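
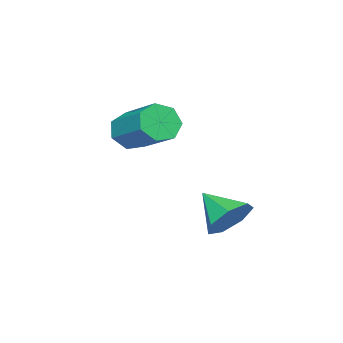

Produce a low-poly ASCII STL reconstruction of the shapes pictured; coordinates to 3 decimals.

solid 
facet normal 0.130 0.836 -0.534
outer loop
vertex -1.697 -0.118 -3.934
vertex -2.47 -0.026 -3.978
vertex -1.979 0.244 -3.436
endloop
endfacet
facet normal 0.717 -0.304 0.627
outer loop
vertex -1.697 -0.118 -3.934
vertex -1.979 0.244 -3.436
vertex -2.63 -1.054 -3.322
endloop
endfacet
facet normal 0.129 0.836 -0.533
outer loop
vertex -1.979 0.244 -3.436
vertex -2.47 -0.026 -3.978
vertex -2.631 0.402 -3.346
endloop
endfacet
facet normal 0.141 0.016 0.990
outer loop
vertex -1.979 0.244 -3.436
vertex -2.631 0.402 -3.346
vertex -2.63 -1.054 -3.322
endloop
endfacet
facet normal 0.130 0.836 -0.533
outer loop
vertex -2.631 0.402 -3.346
vertex -2.47 -0.026 -3.978
vertex -3.162 0.238 -3.733
endloop
endfacet
facet normal -0.592 0.013 0.806
outer loop
vertex -2.631 0.402 -3.346
vertex -3.162 0.238 -3.733
vertex -2.63 -1.054 -3.322
endloop
endfacet
facet normal 0.130 0.836 -0.534
outer loop
vertex -3.162 0.238 -3.733
vertex -2.47 -0.026 -3.978
vertex -3.172 -0.125 -4.304
endloop
endfacet
facet normal -0.925 -0.313 0.215
outer loop
vertex -3.162 0.238 -3.733
vertex -3.172 -0.125 -4.304
vertex -2.63 -1.054 -3.322
endloop
endfacet
facet normal 0.130 0.836 -0.533
outer loop
vertex -3.172 -0.125 -4.304
vertex -2.47 -0.026 -3.978
vertex -2.654 -0.413 -4.63
endloop
endfacet
facet normal -0.611 -0.715 -0.339
outer loop
vertex -3.172 -0.125 -4.304
vertex -2.654 -0.413 -4.63
vertex -2.63 -1.054 -3.322
endloop
endfacet
facet normal 0.130 0.836 -0.533
outer loop
vertex -2.654 -0.413 -4.63
vertex -2.47 -0.026 -3.978
vertex -1.997 -0.41 -4.465
endloop
endfacet
facet normal 0.114 -0.891 -0.439
outer loop
vertex -2.654 -0.413 -4.63
vertex -1.997 -0.41 -4.465
vertex -2.63 -1.054 -3.322
endloop
endfacet
facet normal 0.130 0.836 -0.533
outer loop
vertex -1.997 -0.41 -4.465
vertex -2.47 -0.026 -3.978
vertex -1.697 -0.118 -3.934
endloop
endfacet
facet normal 0.705 -0.709 -0.009
outer loop
vertex -1.997 -0.41 -4.465
vertex -1.697 -0.118 -3.934
vertex -2.63 -1.054 -3.322
endloop
endfacet
facet normal -0.307 -0.827 -0.471
outer loop
vertex -2.171 -3.236 -2.051
vertex -2.566 -3.386 -1.531
vertex -2.711 -3.022 -2.075
endloop
endfacet
facet normal 0.208 0.425 -0.881
outer loop
vertex -2.171 -3.236 -2.051
vertex -2.711 -3.022 -2.075
vertex -1.66 -1.864 -1.269
endloop
endfacet
facet normal 0.207 0.426 -0.881
outer loop
vertex -1.66 -1.864 -1.269
vertex -2.711 -3.022 -2.075
vertex -2.199 -1.65 -1.292
endloop
endfacet
facet normal 0.308 0.826 0.472
outer loop
vertex -1.66 -1.864 -1.269
vertex -2.199 -1.65 -1.292
vertex -2.054 -2.014 -0.749
endloop
endfacet
facet normal -0.308 -0.827 -0.471
outer loop
vertex -2.711 -3.022 -2.075
vertex -2.566 -3.386 -1.531
vertex -3.141 -3.082 -1.689
endloop
endfacet
facet normal -0.598 0.554 -0.580
outer loop
vertex -2.711 -3.022 -2.075
vertex -3.141 -3.082 -1.689
vertex -2.199 -1.65 -1.292
endloop
endfacet
facet normal -0.597 0.554 -0.581
outer loop
vertex -2.199 -1.65 -1.292
vertex -3.141 -3.082 -1.689
vertex -2.63 -1.71 -0.906
endloop
endfacet
facet normal 0.308 0.826 0.472
outer loop
vertex -2.199 -1.65 -1.292
vertex -2.63 -1.71 -0.906
vertex -2.054 -2.014 -0.749
endloop
endfacet
facet normal -0.308 -0.827 -0.470
outer loop
vertex -3.141 -3.082 -1.689
vertex -2.566 -3.386 -1.531
vertex -3.138 -3.37 -1.184
endloop
endfacet
facet normal -0.951 0.265 0.157
outer loop
vertex -3.141 -3.082 -1.689
vertex -3.138 -3.37 -1.184
vertex -2.63 -1.71 -0.906
endloop
endfacet
facet normal -0.951 0.265 0.157
outer loop
vertex -2.63 -1.71 -0.906
vertex -3.138 -3.37 -1.184
vertex -2.627 -1.998 -0.402
endloop
endfacet
facet normal 0.308 0.827 0.471
outer loop
vertex -2.63 -1.71 -0.906
vertex -2.627 -1.998 -0.402
vertex -2.054 -2.014 -0.749
endloop
endfacet
facet normal -0.309 -0.826 -0.471
outer loop
vertex -3.138 -3.37 -1.184
vertex -2.566 -3.386 -1.531
vertex -2.704 -3.671 -0.941
endloop
endfacet
facet normal -0.589 -0.223 0.776
outer loop
vertex -3.138 -3.37 -1.184
vertex -2.704 -3.671 -0.941
vertex -2.627 -1.998 -0.402
endloop
endfacet
facet normal -0.589 -0.223 0.776
outer loop
vertex -2.627 -1.998 -0.402
vertex -2.704 -3.671 -0.941
vertex -2.193 -2.299 -0.159
endloop
endfacet
facet normal 0.309 0.826 0.472
outer loop
vertex -2.627 -1.998 -0.402
vertex -2.193 -2.299 -0.159
vertex -2.054 -2.014 -0.749
endloop
endfacet
facet normal -0.308 -0.826 -0.471
outer loop
vertex -2.704 -3.671 -0.941
vertex -2.566 -3.386 -1.531
vertex -2.166 -3.757 -1.142
endloop
endfacet
facet normal 0.216 -0.543 0.811
outer loop
vertex -2.704 -3.671 -0.941
vertex -2.166 -3.757 -1.142
vertex -2.193 -2.299 -0.159
endloop
endfacet
facet normal 0.216 -0.543 0.811
outer loop
vertex -2.193 -2.299 -0.159
vertex -2.166 -3.757 -1.142
vertex -1.654 -2.385 -0.36
endloop
endfacet
facet normal 0.308 0.826 0.472
outer loop
vertex -2.193 -2.299 -0.159
vertex -1.654 -2.385 -0.36
vertex -2.054 -2.014 -0.749
endloop
endfacet
facet normal -0.307 -0.826 -0.472
outer loop
vertex -2.166 -3.757 -1.142
vertex -2.566 -3.386 -1.531
vertex -1.928 -3.563 -1.636
endloop
endfacet
facet normal 0.859 -0.455 0.235
outer loop
vertex -2.166 -3.757 -1.142
vertex -1.928 -3.563 -1.636
vertex -1.654 -2.385 -0.36
endloop
endfacet
facet normal 0.859 -0.454 0.235
outer loop
vertex -1.654 -2.385 -0.36
vertex -1.928 -3.563 -1.636
vertex -1.417 -2.192 -0.854
endloop
endfacet
facet normal 0.309 0.826 0.471
outer loop
vertex -1.654 -2.385 -0.36
vertex -1.417 -2.192 -0.854
vertex -2.054 -2.014 -0.749
endloop
endfacet
facet normal -0.307 -0.827 -0.472
outer loop
vertex -1.928 -3.563 -1.636
vertex -2.566 -3.386 -1.531
vertex -2.171 -3.236 -2.051
endloop
endfacet
facet normal 0.855 -0.023 -0.519
outer loop
vertex -1.928 -3.563 -1.636
vertex -2.171 -3.236 -2.051
vertex -1.417 -2.192 -0.854
endloop
endfacet
facet normal 0.855 -0.023 -0.519
outer loop
vertex -1.417 -2.192 -0.854
vertex -2.171 -3.236 -2.051
vertex -1.66 -1.864 -1.269
endloop
endfacet
facet normal 0.309 0.826 0.472
outer loop
vertex -1.417 -2.192 -0.854
vertex -1.66 -1.864 -1.269
vertex -2.054 -2.014 -0.749
endloop
endfacet

endsolid


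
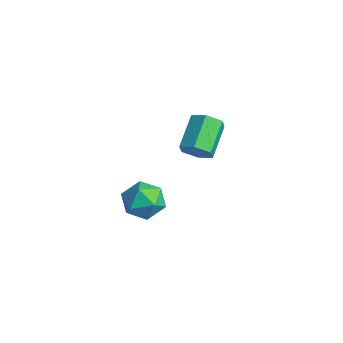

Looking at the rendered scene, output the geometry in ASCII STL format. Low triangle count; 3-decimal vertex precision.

solid 
facet normal -0.891 0.445 0.092
outer loop
vertex 3.455 -2.348 2.87
vertex 2.959 -3.296 2.647
vertex 3.197 -3.033 3.681
endloop
endfacet
facet normal -0.406 0.758 0.511
outer loop
vertex 3.455 -2.348 2.87
vertex 3.197 -3.033 3.681
vertex 4.162 -2.52 3.686
endloop
endfacet
facet normal 0.128 0.987 0.097
outer loop
vertex 3.455 -2.348 2.87
vertex 4.162 -2.52 3.686
vertex 4.521 -2.465 2.655
endloop
endfacet
facet normal -0.027 0.816 -0.578
outer loop
vertex 3.455 -2.348 2.87
vertex 4.521 -2.465 2.655
vertex 3.777 -2.945 2.012
endloop
endfacet
facet normal -0.657 0.480 -0.581
outer loop
vertex 3.455 -2.348 2.87
vertex 3.777 -2.945 2.012
vertex 2.959 -3.296 2.647
endloop
endfacet
facet normal -0.145 0.263 0.954
outer loop
vertex 4.162 -2.52 3.686
vertex 3.197 -3.033 3.681
vertex 4.103 -3.575 3.968
endloop
endfacet
facet normal -0.930 -0.244 0.276
outer loop
vertex 3.197 -3.033 3.681
vertex 2.959 -3.296 2.647
vertex 3.359 -4.055 3.325
endloop
endfacet
facet normal -0.551 -0.187 -0.813
outer loop
vertex 2.959 -3.296 2.647
vertex 3.777 -2.945 2.012
vertex 3.718 -4.0 2.294
endloop
endfacet
facet normal 0.469 0.356 -0.808
outer loop
vertex 3.777 -2.945 2.012
vertex 4.521 -2.465 2.655
vertex 4.683 -3.487 2.299
endloop
endfacet
facet normal 0.720 0.633 0.284
outer loop
vertex 4.521 -2.465 2.655
vertex 4.162 -2.52 3.686
vertex 4.921 -3.224 3.333
endloop
endfacet
facet normal 0.027 -0.816 0.578
outer loop
vertex 4.425 -4.172 3.11
vertex 4.103 -3.575 3.968
vertex 3.359 -4.055 3.325
endloop
endfacet
facet normal -0.128 -0.987 -0.097
outer loop
vertex 4.425 -4.172 3.11
vertex 3.359 -4.055 3.325
vertex 3.718 -4.0 2.294
endloop
endfacet
facet normal 0.406 -0.758 -0.511
outer loop
vertex 4.425 -4.172 3.11
vertex 3.718 -4.0 2.294
vertex 4.683 -3.487 2.299
endloop
endfacet
facet normal 0.891 -0.445 -0.092
outer loop
vertex 4.425 -4.172 3.11
vertex 4.683 -3.487 2.299
vertex 4.921 -3.224 3.333
endloop
endfacet
facet normal 0.657 -0.480 0.581
outer loop
vertex 4.425 -4.172 3.11
vertex 4.921 -3.224 3.333
vertex 4.103 -3.575 3.968
endloop
endfacet
facet normal -0.469 -0.356 0.808
outer loop
vertex 3.359 -4.055 3.325
vertex 4.103 -3.575 3.968
vertex 3.197 -3.033 3.681
endloop
endfacet
facet normal -0.720 -0.633 -0.284
outer loop
vertex 3.718 -4.0 2.294
vertex 3.359 -4.055 3.325
vertex 2.959 -3.296 2.647
endloop
endfacet
facet normal 0.145 -0.263 -0.954
outer loop
vertex 4.683 -3.487 2.299
vertex 3.718 -4.0 2.294
vertex 3.777 -2.945 2.012
endloop
endfacet
facet normal 0.930 0.244 -0.276
outer loop
vertex 4.921 -3.224 3.333
vertex 4.683 -3.487 2.299
vertex 4.521 -2.465 2.655
endloop
endfacet
facet normal 0.551 0.187 0.813
outer loop
vertex 4.103 -3.575 3.968
vertex 4.921 -3.224 3.333
vertex 4.162 -2.52 3.686
endloop
endfacet
facet normal 0.548 -0.630 -0.550
outer loop
vertex 0.949 1.85 2.312
vertex 0.213 1.486 1.995
vertex 0.58 2.169 1.579
endloop
endfacet
facet normal 0.724 0.687 -0.065
outer loop
vertex 0.949 1.85 2.312
vertex 0.58 2.169 1.579
vertex -0.136 3.097 3.401
endloop
endfacet
facet normal 0.724 0.686 -0.065
outer loop
vertex -0.136 3.097 3.401
vertex 0.58 2.169 1.579
vertex -0.505 3.417 2.669
endloop
endfacet
facet normal -0.547 0.630 0.551
outer loop
vertex -0.136 3.097 3.401
vertex -0.505 3.417 2.669
vertex -0.873 2.734 3.085
endloop
endfacet
facet normal 0.548 -0.630 -0.551
outer loop
vertex 0.58 2.169 1.579
vertex 0.213 1.486 1.995
vertex -0.156 1.805 1.263
endloop
endfacet
facet normal -0.001 0.657 -0.754
outer loop
vertex 0.58 2.169 1.579
vertex -0.156 1.805 1.263
vertex -0.505 3.417 2.669
endloop
endfacet
facet normal -0.000 0.657 -0.754
outer loop
vertex -0.505 3.417 2.669
vertex -0.156 1.805 1.263
vertex -1.241 3.053 2.352
endloop
endfacet
facet normal -0.548 0.630 0.550
outer loop
vertex -0.505 3.417 2.669
vertex -1.241 3.053 2.352
vertex -0.873 2.734 3.085
endloop
endfacet
facet normal 0.547 -0.631 -0.551
outer loop
vertex -0.156 1.805 1.263
vertex 0.213 1.486 1.995
vertex -0.524 1.123 1.679
endloop
endfacet
facet normal -0.725 -0.029 -0.689
outer loop
vertex -0.156 1.805 1.263
vertex -0.524 1.123 1.679
vertex -1.241 3.053 2.352
endloop
endfacet
facet normal -0.725 -0.029 -0.689
outer loop
vertex -1.241 3.053 2.352
vertex -0.524 1.123 1.679
vertex -1.609 2.37 2.768
endloop
endfacet
facet normal -0.548 0.630 0.550
outer loop
vertex -1.241 3.053 2.352
vertex -1.609 2.37 2.768
vertex -0.873 2.734 3.085
endloop
endfacet
facet normal 0.547 -0.630 -0.551
outer loop
vertex -0.524 1.123 1.679
vertex 0.213 1.486 1.995
vertex -0.155 0.803 2.411
endloop
endfacet
facet normal -0.724 -0.687 0.065
outer loop
vertex -0.524 1.123 1.679
vertex -0.155 0.803 2.411
vertex -1.609 2.37 2.768
endloop
endfacet
facet normal -0.724 -0.687 0.066
outer loop
vertex -1.609 2.37 2.768
vertex -0.155 0.803 2.411
vertex -1.24 2.051 3.501
endloop
endfacet
facet normal -0.548 0.630 0.550
outer loop
vertex -1.609 2.37 2.768
vertex -1.24 2.051 3.501
vertex -0.873 2.734 3.085
endloop
endfacet
facet normal 0.548 -0.630 -0.550
outer loop
vertex -0.155 0.803 2.411
vertex 0.213 1.486 1.995
vertex 0.581 1.167 2.728
endloop
endfacet
facet normal 0.001 -0.657 0.753
outer loop
vertex -0.155 0.803 2.411
vertex 0.581 1.167 2.728
vertex -1.24 2.051 3.501
endloop
endfacet
facet normal 0.001 -0.657 0.754
outer loop
vertex -1.24 2.051 3.501
vertex 0.581 1.167 2.728
vertex -0.504 2.415 3.817
endloop
endfacet
facet normal -0.548 0.630 0.551
outer loop
vertex -1.24 2.051 3.501
vertex -0.504 2.415 3.817
vertex -0.873 2.734 3.085
endloop
endfacet
facet normal 0.548 -0.630 -0.550
outer loop
vertex 0.581 1.167 2.728
vertex 0.213 1.486 1.995
vertex 0.949 1.85 2.312
endloop
endfacet
facet normal 0.725 0.029 0.689
outer loop
vertex 0.581 1.167 2.728
vertex 0.949 1.85 2.312
vertex -0.504 2.415 3.817
endloop
endfacet
facet normal 0.725 0.029 0.689
outer loop
vertex -0.504 2.415 3.817
vertex 0.949 1.85 2.312
vertex -0.136 3.097 3.401
endloop
endfacet
facet normal -0.547 0.631 0.551
outer loop
vertex -0.504 2.415 3.817
vertex -0.136 3.097 3.401
vertex -0.873 2.734 3.085
endloop
endfacet

endsolid


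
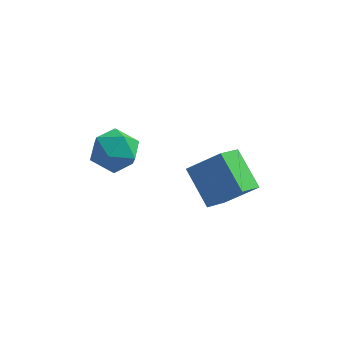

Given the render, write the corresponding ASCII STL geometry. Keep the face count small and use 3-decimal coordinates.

solid 
facet normal -0.723 0.476 0.500
outer loop
vertex -4.181 2.696 -1.145
vertex -3.991 2.25 -0.445
vertex -3.604 2.994 -0.594
endloop
endfacet
facet normal -0.451 0.892 -0.010
outer loop
vertex -4.181 2.696 -1.145
vertex -3.604 2.994 -0.594
vertex -3.464 3.055 -1.431
endloop
endfacet
facet normal -0.533 0.559 -0.635
outer loop
vertex -4.181 2.696 -1.145
vertex -3.464 3.055 -1.431
vertex -3.764 2.348 -1.801
endloop
endfacet
facet normal -0.857 -0.065 -0.511
outer loop
vertex -4.181 2.696 -1.145
vertex -3.764 2.348 -1.801
vertex -4.09 1.851 -1.191
endloop
endfacet
facet normal -0.975 -0.115 0.191
outer loop
vertex -4.181 2.696 -1.145
vertex -4.09 1.851 -1.191
vertex -3.991 2.25 -0.445
endloop
endfacet
facet normal 0.251 0.962 0.112
outer loop
vertex -3.464 3.055 -1.431
vertex -3.604 2.994 -0.594
vertex -2.83 2.829 -0.909
endloop
endfacet
facet normal -0.192 0.288 0.938
outer loop
vertex -3.604 2.994 -0.594
vertex -3.991 2.25 -0.445
vertex -3.156 2.332 -0.299
endloop
endfacet
facet normal -0.599 -0.670 0.438
outer loop
vertex -3.991 2.25 -0.445
vertex -4.09 1.851 -1.191
vertex -3.456 1.625 -0.669
endloop
endfacet
facet normal -0.409 -0.588 -0.698
outer loop
vertex -4.09 1.851 -1.191
vertex -3.764 2.348 -1.801
vertex -3.316 1.686 -1.506
endloop
endfacet
facet normal 0.116 0.422 -0.899
outer loop
vertex -3.764 2.348 -1.801
vertex -3.464 3.055 -1.431
vertex -2.929 2.43 -1.655
endloop
endfacet
facet normal 0.857 0.065 0.511
outer loop
vertex -2.739 1.984 -0.955
vertex -2.83 2.829 -0.909
vertex -3.156 2.332 -0.299
endloop
endfacet
facet normal 0.533 -0.559 0.635
outer loop
vertex -2.739 1.984 -0.955
vertex -3.156 2.332 -0.299
vertex -3.456 1.625 -0.669
endloop
endfacet
facet normal 0.451 -0.892 0.010
outer loop
vertex -2.739 1.984 -0.955
vertex -3.456 1.625 -0.669
vertex -3.316 1.686 -1.506
endloop
endfacet
facet normal 0.723 -0.476 -0.500
outer loop
vertex -2.739 1.984 -0.955
vertex -3.316 1.686 -1.506
vertex -2.929 2.43 -1.655
endloop
endfacet
facet normal 0.975 0.115 -0.191
outer loop
vertex -2.739 1.984 -0.955
vertex -2.929 2.43 -1.655
vertex -2.83 2.829 -0.909
endloop
endfacet
facet normal 0.409 0.588 0.698
outer loop
vertex -3.156 2.332 -0.299
vertex -2.83 2.829 -0.909
vertex -3.604 2.994 -0.594
endloop
endfacet
facet normal -0.116 -0.422 0.899
outer loop
vertex -3.456 1.625 -0.669
vertex -3.156 2.332 -0.299
vertex -3.991 2.25 -0.445
endloop
endfacet
facet normal -0.251 -0.962 -0.112
outer loop
vertex -3.316 1.686 -1.506
vertex -3.456 1.625 -0.669
vertex -4.09 1.851 -1.191
endloop
endfacet
facet normal 0.192 -0.288 -0.938
outer loop
vertex -2.929 2.43 -1.655
vertex -3.316 1.686 -1.506
vertex -3.764 2.348 -1.801
endloop
endfacet
facet normal 0.599 0.670 -0.438
outer loop
vertex -2.83 2.829 -0.909
vertex -2.929 2.43 -1.655
vertex -3.464 3.055 -1.431
endloop
endfacet
facet normal -0.763 -0.103 -0.638
outer loop
vertex -0.504 1.847 -2.728
vertex -1.352 2.724 -1.856
vertex -0.15 2.757 -3.299
endloop
endfacet
facet normal 0.566 -0.585 -0.581
outer loop
vertex 0.872 2.896 -2.444
vertex -0.504 1.847 -2.728
vertex -0.15 2.757 -3.299
endloop
endfacet
facet normal -0.763 -0.104 -0.638
outer loop
vertex -0.15 2.757 -3.299
vertex -1.352 2.724 -1.856
vertex -0.999 3.634 -2.427
endloop
endfacet
facet normal 0.313 0.805 -0.505
outer loop
vertex -0.999 3.634 -2.427
vertex 0.872 2.896 -2.444
vertex -0.15 2.757 -3.299
endloop
endfacet
facet normal -0.313 -0.805 0.505
outer loop
vertex -0.504 1.847 -2.728
vertex -0.33 2.863 -1.001
vertex -1.352 2.724 -1.856
endloop
endfacet
facet normal 0.566 -0.584 -0.582
outer loop
vertex 0.519 1.986 -1.873
vertex -0.504 1.847 -2.728
vertex 0.872 2.896 -2.444
endloop
endfacet
facet normal -0.313 -0.805 0.505
outer loop
vertex 0.519 1.986 -1.873
vertex -0.33 2.863 -1.001
vertex -0.504 1.847 -2.728
endloop
endfacet
facet normal -0.566 0.584 0.581
outer loop
vertex -1.352 2.724 -1.856
vertex -0.33 2.863 -1.001
vertex -0.999 3.634 -2.427
endloop
endfacet
facet normal 0.313 0.804 -0.505
outer loop
vertex 0.024 3.773 -1.572
vertex 0.872 2.896 -2.444
vertex -0.999 3.634 -2.427
endloop
endfacet
facet normal -0.565 0.585 0.582
outer loop
vertex -0.999 3.634 -2.427
vertex -0.33 2.863 -1.001
vertex 0.024 3.773 -1.572
endloop
endfacet
facet normal 0.763 0.104 0.638
outer loop
vertex 0.024 3.773 -1.572
vertex 0.519 1.986 -1.873
vertex 0.872 2.896 -2.444
endloop
endfacet
facet normal 0.763 0.104 0.638
outer loop
vertex -0.33 2.863 -1.001
vertex 0.519 1.986 -1.873
vertex 0.024 3.773 -1.572
endloop
endfacet

endsolid


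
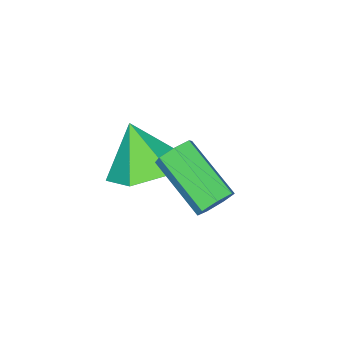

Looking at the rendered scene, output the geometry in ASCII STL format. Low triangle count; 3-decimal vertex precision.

solid 
facet normal 0.171 0.482 -0.860
outer loop
vertex 2.129 -3.345 1.025
vertex 1.397 -2.7 1.241
vertex 2.334 -2.509 1.534
endloop
endfacet
facet normal 0.724 -0.480 0.496
outer loop
vertex 2.129 -3.345 1.025
vertex 2.334 -2.509 1.534
vertex 1.163 -3.36 2.419
endloop
endfacet
facet normal 0.171 0.482 -0.860
outer loop
vertex 2.334 -2.509 1.534
vertex 1.397 -2.7 1.241
vertex 1.601 -1.864 1.75
endloop
endfacet
facet normal 0.466 0.244 0.851
outer loop
vertex 2.334 -2.509 1.534
vertex 1.601 -1.864 1.75
vertex 1.163 -3.36 2.419
endloop
endfacet
facet normal 0.171 0.482 -0.860
outer loop
vertex 1.601 -1.864 1.75
vertex 1.397 -2.7 1.241
vertex 0.664 -2.055 1.457
endloop
endfacet
facet normal -0.349 0.466 0.813
outer loop
vertex 1.601 -1.864 1.75
vertex 0.664 -2.055 1.457
vertex 1.163 -3.36 2.419
endloop
endfacet
facet normal 0.171 0.482 -0.860
outer loop
vertex 0.664 -2.055 1.457
vertex 1.397 -2.7 1.241
vertex 0.46 -2.891 0.948
endloop
endfacet
facet normal -0.906 -0.036 0.422
outer loop
vertex 0.664 -2.055 1.457
vertex 0.46 -2.891 0.948
vertex 1.163 -3.36 2.419
endloop
endfacet
facet normal 0.171 0.482 -0.860
outer loop
vertex 0.46 -2.891 0.948
vertex 1.397 -2.7 1.241
vertex 1.193 -3.536 0.732
endloop
endfacet
facet normal -0.648 -0.759 0.068
outer loop
vertex 0.46 -2.891 0.948
vertex 1.193 -3.536 0.732
vertex 1.163 -3.36 2.419
endloop
endfacet
facet normal 0.171 0.482 -0.860
outer loop
vertex 1.193 -3.536 0.732
vertex 1.397 -2.7 1.241
vertex 2.129 -3.345 1.025
endloop
endfacet
facet normal 0.167 -0.980 0.105
outer loop
vertex 1.193 -3.536 0.732
vertex 2.129 -3.345 1.025
vertex 1.163 -3.36 2.419
endloop
endfacet
facet normal 0.234 0.854 -0.464
outer loop
vertex 2.724 0.111 3.063
vertex 2.509 -0.058 2.644
vertex 2.302 0.202 3.018
endloop
endfacet
facet normal 0.009 0.475 0.880
outer loop
vertex 2.724 0.111 3.063
vertex 2.302 0.202 3.018
vertex 2.347 -1.274 3.814
endloop
endfacet
facet normal 0.011 0.475 0.880
outer loop
vertex 2.347 -1.274 3.814
vertex 2.302 0.202 3.018
vertex 1.925 -1.183 3.77
endloop
endfacet
facet normal -0.233 -0.855 0.464
outer loop
vertex 2.347 -1.274 3.814
vertex 1.925 -1.183 3.77
vertex 2.131 -1.442 3.396
endloop
endfacet
facet normal 0.233 0.854 -0.465
outer loop
vertex 2.302 0.202 3.018
vertex 2.509 -0.058 2.644
vertex 2.036 0.097 2.692
endloop
endfacet
facet normal -0.755 0.460 0.468
outer loop
vertex 2.302 0.202 3.018
vertex 2.036 0.097 2.692
vertex 1.925 -1.183 3.77
endloop
endfacet
facet normal -0.753 0.461 0.470
outer loop
vertex 1.925 -1.183 3.77
vertex 2.036 0.097 2.692
vertex 1.658 -1.287 3.444
endloop
endfacet
facet normal -0.233 -0.855 0.464
outer loop
vertex 1.925 -1.183 3.77
vertex 1.658 -1.287 3.444
vertex 2.131 -1.442 3.396
endloop
endfacet
facet normal 0.233 0.854 -0.464
outer loop
vertex 2.036 0.097 2.692
vertex 2.509 -0.058 2.644
vertex 2.125 -0.124 2.33
endloop
endfacet
facet normal -0.950 0.100 -0.294
outer loop
vertex 2.036 0.097 2.692
vertex 2.125 -0.124 2.33
vertex 1.658 -1.287 3.444
endloop
endfacet
facet normal -0.950 0.098 -0.296
outer loop
vertex 1.658 -1.287 3.444
vertex 2.125 -0.124 2.33
vertex 1.748 -1.508 3.082
endloop
endfacet
facet normal -0.233 -0.855 0.464
outer loop
vertex 1.658 -1.287 3.444
vertex 1.748 -1.508 3.082
vertex 2.131 -1.442 3.396
endloop
endfacet
facet normal 0.232 0.855 -0.463
outer loop
vertex 2.125 -0.124 2.33
vertex 2.509 -0.058 2.644
vertex 2.504 -0.295 2.204
endloop
endfacet
facet normal -0.431 -0.338 -0.837
outer loop
vertex 2.125 -0.124 2.33
vertex 2.504 -0.295 2.204
vertex 1.748 -1.508 3.082
endloop
endfacet
facet normal -0.432 -0.336 -0.837
outer loop
vertex 1.748 -1.508 3.082
vertex 2.504 -0.295 2.204
vertex 2.126 -1.68 2.956
endloop
endfacet
facet normal -0.234 -0.854 0.465
outer loop
vertex 1.748 -1.508 3.082
vertex 2.126 -1.68 2.956
vertex 2.131 -1.442 3.396
endloop
endfacet
facet normal 0.234 0.855 -0.463
outer loop
vertex 2.504 -0.295 2.204
vertex 2.509 -0.058 2.644
vertex 2.886 -0.288 2.41
endloop
endfacet
facet normal 0.413 -0.519 -0.748
outer loop
vertex 2.504 -0.295 2.204
vertex 2.886 -0.288 2.41
vertex 2.126 -1.68 2.956
endloop
endfacet
facet normal 0.414 -0.519 -0.748
outer loop
vertex 2.126 -1.68 2.956
vertex 2.886 -0.288 2.41
vertex 2.508 -1.672 3.162
endloop
endfacet
facet normal -0.233 -0.854 0.465
outer loop
vertex 2.126 -1.68 2.956
vertex 2.508 -1.672 3.162
vertex 2.131 -1.442 3.396
endloop
endfacet
facet normal 0.233 0.854 -0.465
outer loop
vertex 2.886 -0.288 2.41
vertex 2.509 -0.058 2.644
vertex 2.984 -0.107 2.792
endloop
endfacet
facet normal 0.946 -0.310 -0.096
outer loop
vertex 2.886 -0.288 2.41
vertex 2.984 -0.107 2.792
vertex 2.508 -1.672 3.162
endloop
endfacet
facet normal 0.946 -0.310 -0.096
outer loop
vertex 2.508 -1.672 3.162
vertex 2.984 -0.107 2.792
vertex 2.606 -1.492 3.544
endloop
endfacet
facet normal -0.234 -0.855 0.463
outer loop
vertex 2.508 -1.672 3.162
vertex 2.606 -1.492 3.544
vertex 2.131 -1.442 3.396
endloop
endfacet
facet normal 0.233 0.855 -0.464
outer loop
vertex 2.984 -0.107 2.792
vertex 2.509 -0.058 2.644
vertex 2.724 0.111 3.063
endloop
endfacet
facet normal 0.766 0.132 0.629
outer loop
vertex 2.984 -0.107 2.792
vertex 2.724 0.111 3.063
vertex 2.606 -1.492 3.544
endloop
endfacet
facet normal 0.766 0.132 0.629
outer loop
vertex 2.606 -1.492 3.544
vertex 2.724 0.111 3.063
vertex 2.347 -1.274 3.814
endloop
endfacet
facet normal -0.235 -0.854 0.464
outer loop
vertex 2.606 -1.492 3.544
vertex 2.347 -1.274 3.814
vertex 2.131 -1.442 3.396
endloop
endfacet

endsolid


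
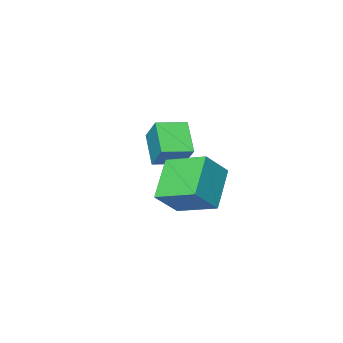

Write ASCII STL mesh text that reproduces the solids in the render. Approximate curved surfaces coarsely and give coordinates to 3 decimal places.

solid 
facet normal -0.740 -0.046 -0.671
outer loop
vertex 3.043 1.609 -1.754
vertex 2.461 3.272 -1.225
vertex 4.229 2.459 -3.121
endloop
endfacet
facet normal 0.317 -0.904 -0.287
outer loop
vertex 5.339 2.528 -2.115
vertex 3.043 1.609 -1.754
vertex 4.229 2.459 -3.121
endloop
endfacet
facet normal -0.740 -0.046 -0.671
outer loop
vertex 4.229 2.459 -3.121
vertex 2.461 3.272 -1.225
vertex 3.646 4.122 -2.592
endloop
endfacet
facet normal 0.593 0.425 -0.684
outer loop
vertex 3.646 4.122 -2.592
vertex 5.339 2.528 -2.115
vertex 4.229 2.459 -3.121
endloop
endfacet
facet normal -0.593 -0.425 0.684
outer loop
vertex 3.043 1.609 -1.754
vertex 3.571 3.341 -0.219
vertex 2.461 3.272 -1.225
endloop
endfacet
facet normal 0.317 -0.904 -0.288
outer loop
vertex 4.154 1.678 -0.748
vertex 3.043 1.609 -1.754
vertex 5.339 2.528 -2.115
endloop
endfacet
facet normal -0.593 -0.425 0.684
outer loop
vertex 4.154 1.678 -0.748
vertex 3.571 3.341 -0.219
vertex 3.043 1.609 -1.754
endloop
endfacet
facet normal -0.317 0.904 0.287
outer loop
vertex 2.461 3.272 -1.225
vertex 3.571 3.341 -0.219
vertex 3.646 4.122 -2.592
endloop
endfacet
facet normal 0.593 0.425 -0.684
outer loop
vertex 4.757 4.191 -1.586
vertex 5.339 2.528 -2.115
vertex 3.646 4.122 -2.592
endloop
endfacet
facet normal -0.316 0.904 0.288
outer loop
vertex 3.646 4.122 -2.592
vertex 3.571 3.341 -0.219
vertex 4.757 4.191 -1.586
endloop
endfacet
facet normal 0.741 0.046 0.670
outer loop
vertex 4.757 4.191 -1.586
vertex 4.154 1.678 -0.748
vertex 5.339 2.528 -2.115
endloop
endfacet
facet normal 0.740 0.046 0.671
outer loop
vertex 3.571 3.341 -0.219
vertex 4.154 1.678 -0.748
vertex 4.757 4.191 -1.586
endloop
endfacet
facet normal -0.931 0.354 -0.088
outer loop
vertex 0.951 -1.699 -1.127
vertex 1.232 -0.705 -0.096
vertex 1.459 -0.649 -2.28
endloop
endfacet
facet normal -0.192 -0.682 -0.706
outer loop
vertex 2.688 -1.115 -2.164
vertex 0.951 -1.699 -1.127
vertex 1.459 -0.649 -2.28
endloop
endfacet
facet normal -0.931 0.354 -0.088
outer loop
vertex 1.459 -0.649 -2.28
vertex 1.232 -0.705 -0.096
vertex 1.74 0.346 -1.249
endloop
endfacet
facet normal 0.309 0.641 -0.703
outer loop
vertex 1.74 0.346 -1.249
vertex 2.688 -1.115 -2.164
vertex 1.459 -0.649 -2.28
endloop
endfacet
facet normal -0.309 -0.641 0.702
outer loop
vertex 0.951 -1.699 -1.127
vertex 2.461 -1.171 0.02
vertex 1.232 -0.705 -0.096
endloop
endfacet
facet normal -0.192 -0.682 -0.706
outer loop
vertex 2.18 -2.166 -1.011
vertex 0.951 -1.699 -1.127
vertex 2.688 -1.115 -2.164
endloop
endfacet
facet normal -0.310 -0.641 0.703
outer loop
vertex 2.18 -2.166 -1.011
vertex 2.461 -1.171 0.02
vertex 0.951 -1.699 -1.127
endloop
endfacet
facet normal 0.192 0.682 0.706
outer loop
vertex 1.232 -0.705 -0.096
vertex 2.461 -1.171 0.02
vertex 1.74 0.346 -1.249
endloop
endfacet
facet normal 0.310 0.641 -0.702
outer loop
vertex 2.969 -0.121 -1.133
vertex 2.688 -1.115 -2.164
vertex 1.74 0.346 -1.249
endloop
endfacet
facet normal 0.192 0.682 0.706
outer loop
vertex 1.74 0.346 -1.249
vertex 2.461 -1.171 0.02
vertex 2.969 -0.121 -1.133
endloop
endfacet
facet normal 0.931 -0.354 0.088
outer loop
vertex 2.969 -0.121 -1.133
vertex 2.18 -2.166 -1.011
vertex 2.688 -1.115 -2.164
endloop
endfacet
facet normal 0.931 -0.354 0.088
outer loop
vertex 2.461 -1.171 0.02
vertex 2.18 -2.166 -1.011
vertex 2.969 -0.121 -1.133
endloop
endfacet

endsolid


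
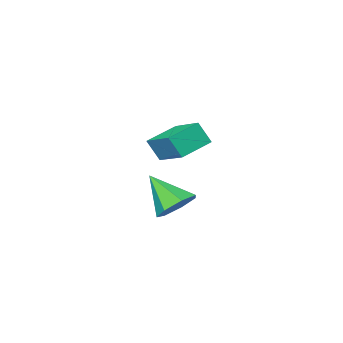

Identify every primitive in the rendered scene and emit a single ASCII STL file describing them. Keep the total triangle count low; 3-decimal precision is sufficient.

solid 
facet normal -0.950 -0.104 0.295
outer loop
vertex -3.037 -2.591 -1.245
vertex -2.995 -0.798 -0.478
vertex -3.411 -2.135 -2.29
endloop
endfacet
facet normal -0.022 -0.919 -0.393
outer loop
vertex -1.825 -1.962 -2.782
vertex -3.037 -2.591 -1.245
vertex -3.411 -2.135 -2.29
endloop
endfacet
facet normal -0.950 -0.104 0.295
outer loop
vertex -3.411 -2.135 -2.29
vertex -2.995 -0.798 -0.478
vertex -3.369 -0.343 -1.523
endloop
endfacet
facet normal -0.312 0.380 -0.871
outer loop
vertex -3.369 -0.343 -1.523
vertex -1.825 -1.962 -2.782
vertex -3.411 -2.135 -2.29
endloop
endfacet
facet normal 0.312 -0.380 0.871
outer loop
vertex -3.037 -2.591 -1.245
vertex -1.409 -0.625 -0.97
vertex -2.995 -0.798 -0.478
endloop
endfacet
facet normal -0.021 -0.919 -0.393
outer loop
vertex -1.451 -2.417 -1.737
vertex -3.037 -2.591 -1.245
vertex -1.825 -1.962 -2.782
endloop
endfacet
facet normal 0.312 -0.380 0.871
outer loop
vertex -1.451 -2.417 -1.737
vertex -1.409 -0.625 -0.97
vertex -3.037 -2.591 -1.245
endloop
endfacet
facet normal 0.022 0.919 0.393
outer loop
vertex -2.995 -0.798 -0.478
vertex -1.409 -0.625 -0.97
vertex -3.369 -0.343 -1.523
endloop
endfacet
facet normal -0.312 0.380 -0.871
outer loop
vertex -1.783 -0.169 -2.015
vertex -1.825 -1.962 -2.782
vertex -3.369 -0.343 -1.523
endloop
endfacet
facet normal 0.021 0.919 0.393
outer loop
vertex -3.369 -0.343 -1.523
vertex -1.409 -0.625 -0.97
vertex -1.783 -0.169 -2.015
endloop
endfacet
facet normal 0.950 0.104 -0.295
outer loop
vertex -1.783 -0.169 -2.015
vertex -1.451 -2.417 -1.737
vertex -1.825 -1.962 -2.782
endloop
endfacet
facet normal 0.950 0.104 -0.295
outer loop
vertex -1.409 -0.625 -0.97
vertex -1.451 -2.417 -1.737
vertex -1.783 -0.169 -2.015
endloop
endfacet
facet normal -0.232 0.691 -0.685
outer loop
vertex 1.703 3.356 -3.318
vertex 0.868 3.533 -2.857
vertex 1.732 3.953 -2.726
endloop
endfacet
facet normal 0.981 -0.159 0.113
outer loop
vertex 1.703 3.356 -3.318
vertex 1.732 3.953 -2.726
vertex 1.312 2.207 -1.543
endloop
endfacet
facet normal -0.232 0.691 -0.685
outer loop
vertex 1.732 3.953 -2.726
vertex 0.868 3.533 -2.857
vertex 1.111 4.234 -2.232
endloop
endfacet
facet normal 0.673 0.297 0.677
outer loop
vertex 1.732 3.953 -2.726
vertex 1.111 4.234 -2.232
vertex 1.312 2.207 -1.543
endloop
endfacet
facet normal -0.231 0.691 -0.685
outer loop
vertex 1.111 4.234 -2.232
vertex 0.868 3.533 -2.857
vertex 0.306 3.987 -2.21
endloop
endfacet
facet normal -0.071 0.315 0.947
outer loop
vertex 1.111 4.234 -2.232
vertex 0.306 3.987 -2.21
vertex 1.312 2.207 -1.543
endloop
endfacet
facet normal -0.230 0.691 -0.685
outer loop
vertex 0.306 3.987 -2.21
vertex 0.868 3.533 -2.857
vertex -0.075 3.399 -2.675
endloop
endfacet
facet normal -0.688 -0.120 0.716
outer loop
vertex 0.306 3.987 -2.21
vertex -0.075 3.399 -2.675
vertex 1.312 2.207 -1.543
endloop
endfacet
facet normal -0.230 0.691 -0.685
outer loop
vertex -0.075 3.399 -2.675
vertex 0.868 3.533 -2.857
vertex 0.253 2.911 -3.277
endloop
endfacet
facet normal -0.716 -0.680 0.161
outer loop
vertex -0.075 3.399 -2.675
vertex 0.253 2.911 -3.277
vertex 1.312 2.207 -1.543
endloop
endfacet
facet normal -0.232 0.691 -0.684
outer loop
vertex 0.253 2.911 -3.277
vertex 0.868 3.533 -2.857
vertex 1.045 2.893 -3.564
endloop
endfacet
facet normal -0.131 -0.944 -0.303
outer loop
vertex 0.253 2.911 -3.277
vertex 1.045 2.893 -3.564
vertex 1.312 2.207 -1.543
endloop
endfacet
facet normal -0.231 0.692 -0.684
outer loop
vertex 1.045 2.893 -3.564
vertex 0.868 3.533 -2.857
vertex 1.703 3.356 -3.318
endloop
endfacet
facet normal 0.622 -0.712 -0.324
outer loop
vertex 1.045 2.893 -3.564
vertex 1.703 3.356 -3.318
vertex 1.312 2.207 -1.543
endloop
endfacet

endsolid


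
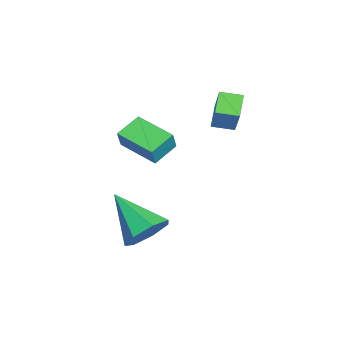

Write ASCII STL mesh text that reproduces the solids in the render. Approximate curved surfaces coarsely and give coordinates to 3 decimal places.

solid 
facet normal -0.607 -0.125 -0.785
outer loop
vertex -1.079 2.999 2.447
vertex -1.085 3.869 2.313
vertex -0.284 2.912 1.846
endloop
endfacet
facet normal 0.007 -0.988 0.152
outer loop
vertex 0.785 3.131 3.227
vertex -1.079 2.999 2.447
vertex -0.284 2.912 1.846
endloop
endfacet
facet normal -0.607 -0.125 -0.785
outer loop
vertex -0.284 2.912 1.846
vertex -1.085 3.869 2.313
vertex -0.29 3.782 1.712
endloop
endfacet
facet normal 0.794 -0.087 -0.601
outer loop
vertex -0.29 3.782 1.712
vertex 0.785 3.131 3.227
vertex -0.284 2.912 1.846
endloop
endfacet
facet normal -0.794 0.087 0.601
outer loop
vertex -1.079 2.999 2.447
vertex -0.016 4.088 3.694
vertex -1.085 3.869 2.313
endloop
endfacet
facet normal 0.007 -0.988 0.152
outer loop
vertex -0.01 3.218 3.828
vertex -1.079 2.999 2.447
vertex 0.785 3.131 3.227
endloop
endfacet
facet normal -0.794 0.087 0.601
outer loop
vertex -0.01 3.218 3.828
vertex -0.016 4.088 3.694
vertex -1.079 2.999 2.447
endloop
endfacet
facet normal -0.007 0.988 -0.152
outer loop
vertex -1.085 3.869 2.313
vertex -0.016 4.088 3.694
vertex -0.29 3.782 1.712
endloop
endfacet
facet normal 0.794 -0.087 -0.601
outer loop
vertex 0.779 4.001 3.093
vertex 0.785 3.131 3.227
vertex -0.29 3.782 1.712
endloop
endfacet
facet normal -0.007 0.988 -0.152
outer loop
vertex -0.29 3.782 1.712
vertex -0.016 4.088 3.694
vertex 0.779 4.001 3.093
endloop
endfacet
facet normal 0.607 0.125 0.785
outer loop
vertex 0.779 4.001 3.093
vertex -0.01 3.218 3.828
vertex 0.785 3.131 3.227
endloop
endfacet
facet normal 0.607 0.125 0.785
outer loop
vertex -0.016 4.088 3.694
vertex -0.01 3.218 3.828
vertex 0.779 4.001 3.093
endloop
endfacet
facet normal -0.704 0.596 0.386
outer loop
vertex -0.389 0.289 2.166
vertex 0.577 1.628 1.858
vertex -0.76 0.372 1.361
endloop
endfacet
facet normal -0.575 -0.797 0.183
outer loop
vertex 0.043 -0.308 0.922
vertex -0.389 0.289 2.166
vertex -0.76 0.372 1.361
endloop
endfacet
facet normal -0.704 0.596 0.386
outer loop
vertex -0.76 0.372 1.361
vertex 0.577 1.628 1.858
vertex 0.206 1.711 1.054
endloop
endfacet
facet normal -0.416 0.093 -0.905
outer loop
vertex 0.206 1.711 1.054
vertex 0.043 -0.308 0.922
vertex -0.76 0.372 1.361
endloop
endfacet
facet normal 0.416 -0.092 0.905
outer loop
vertex -0.389 0.289 2.166
vertex 1.38 0.948 1.419
vertex 0.577 1.628 1.858
endloop
endfacet
facet normal -0.575 -0.797 0.183
outer loop
vertex 0.414 -0.391 1.726
vertex -0.389 0.289 2.166
vertex 0.043 -0.308 0.922
endloop
endfacet
facet normal 0.417 -0.093 0.904
outer loop
vertex 0.414 -0.391 1.726
vertex 1.38 0.948 1.419
vertex -0.389 0.289 2.166
endloop
endfacet
facet normal 0.575 0.797 -0.183
outer loop
vertex 0.577 1.628 1.858
vertex 1.38 0.948 1.419
vertex 0.206 1.711 1.054
endloop
endfacet
facet normal -0.417 0.093 -0.904
outer loop
vertex 1.009 1.031 0.614
vertex 0.043 -0.308 0.922
vertex 0.206 1.711 1.054
endloop
endfacet
facet normal 0.575 0.797 -0.183
outer loop
vertex 0.206 1.711 1.054
vertex 1.38 0.948 1.419
vertex 1.009 1.031 0.614
endloop
endfacet
facet normal 0.704 -0.596 -0.386
outer loop
vertex 1.009 1.031 0.614
vertex 0.414 -0.391 1.726
vertex 0.043 -0.308 0.922
endloop
endfacet
facet normal 0.704 -0.596 -0.386
outer loop
vertex 1.38 0.948 1.419
vertex 0.414 -0.391 1.726
vertex 1.009 1.031 0.614
endloop
endfacet
facet normal 0.556 0.618 -0.555
outer loop
vertex 4.509 1.293 -0.25
vertex 3.999 1.063 -1.017
vertex 3.846 1.762 -0.392
endloop
endfacet
facet normal -0.018 0.266 0.964
outer loop
vertex 4.509 1.293 -0.25
vertex 3.846 1.762 -0.392
vertex 2.841 -0.223 0.137
endloop
endfacet
facet normal 0.557 0.618 -0.555
outer loop
vertex 3.846 1.762 -0.392
vertex 3.999 1.063 -1.017
vertex 3.298 1.704 -1.006
endloop
endfacet
facet normal -0.673 0.489 0.555
outer loop
vertex 3.846 1.762 -0.392
vertex 3.298 1.704 -1.006
vertex 2.841 -0.223 0.137
endloop
endfacet
facet normal 0.557 0.618 -0.555
outer loop
vertex 3.298 1.704 -1.006
vertex 3.999 1.063 -1.017
vertex 3.278 1.164 -1.628
endloop
endfacet
facet normal -0.980 0.166 -0.112
outer loop
vertex 3.298 1.704 -1.006
vertex 3.278 1.164 -1.628
vertex 2.841 -0.223 0.137
endloop
endfacet
facet normal 0.557 0.618 -0.555
outer loop
vertex 3.278 1.164 -1.628
vertex 3.999 1.063 -1.017
vertex 3.801 0.547 -1.79
endloop
endfacet
facet normal -0.708 -0.459 -0.536
outer loop
vertex 3.278 1.164 -1.628
vertex 3.801 0.547 -1.79
vertex 2.841 -0.223 0.137
endloop
endfacet
facet normal 0.556 0.618 -0.555
outer loop
vertex 3.801 0.547 -1.79
vertex 3.999 1.063 -1.017
vertex 4.473 0.319 -1.371
endloop
endfacet
facet normal -0.063 -0.916 -0.397
outer loop
vertex 3.801 0.547 -1.79
vertex 4.473 0.319 -1.371
vertex 2.841 -0.223 0.137
endloop
endfacet
facet normal 0.556 0.618 -0.555
outer loop
vertex 4.473 0.319 -1.371
vertex 3.999 1.063 -1.017
vertex 4.788 0.651 -0.685
endloop
endfacet
facet normal 0.470 -0.860 0.200
outer loop
vertex 4.473 0.319 -1.371
vertex 4.788 0.651 -0.685
vertex 2.841 -0.223 0.137
endloop
endfacet
facet normal 0.556 0.618 -0.555
outer loop
vertex 4.788 0.651 -0.685
vertex 3.999 1.063 -1.017
vertex 4.509 1.293 -0.25
endloop
endfacet
facet normal 0.490 -0.333 0.806
outer loop
vertex 4.788 0.651 -0.685
vertex 4.509 1.293 -0.25
vertex 2.841 -0.223 0.137
endloop
endfacet

endsolid


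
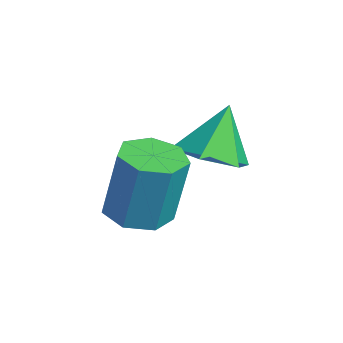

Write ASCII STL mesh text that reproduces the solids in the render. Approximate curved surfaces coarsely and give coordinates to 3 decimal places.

solid 
facet normal 0.257 -0.427 -0.867
outer loop
vertex 2.354 1.044 3.054
vertex 1.415 0.719 2.936
vertex 1.684 1.612 2.576
endloop
endfacet
facet normal 0.490 0.822 0.290
outer loop
vertex 2.354 1.044 3.054
vertex 1.684 1.612 2.576
vertex 1.005 1.401 4.324
endloop
endfacet
facet normal 0.257 -0.427 -0.867
outer loop
vertex 1.684 1.612 2.576
vertex 1.415 0.719 2.936
vertex 0.745 1.287 2.458
endloop
endfacet
facet normal -0.326 0.945 -0.012
outer loop
vertex 1.684 1.612 2.576
vertex 0.745 1.287 2.458
vertex 1.005 1.401 4.324
endloop
endfacet
facet normal 0.257 -0.427 -0.867
outer loop
vertex 0.745 1.287 2.458
vertex 1.415 0.719 2.936
vertex 0.477 0.393 2.819
endloop
endfacet
facet normal -0.939 0.326 0.111
outer loop
vertex 0.745 1.287 2.458
vertex 0.477 0.393 2.819
vertex 1.005 1.401 4.324
endloop
endfacet
facet normal 0.256 -0.426 -0.868
outer loop
vertex 0.477 0.393 2.819
vertex 1.415 0.719 2.936
vertex 1.147 -0.175 3.296
endloop
endfacet
facet normal -0.734 -0.416 0.536
outer loop
vertex 0.477 0.393 2.819
vertex 1.147 -0.175 3.296
vertex 1.005 1.401 4.324
endloop
endfacet
facet normal 0.257 -0.426 -0.867
outer loop
vertex 1.147 -0.175 3.296
vertex 1.415 0.719 2.936
vertex 2.086 0.151 3.414
endloop
endfacet
facet normal 0.082 -0.539 0.838
outer loop
vertex 1.147 -0.175 3.296
vertex 2.086 0.151 3.414
vertex 1.005 1.401 4.324
endloop
endfacet
facet normal 0.257 -0.427 -0.867
outer loop
vertex 2.086 0.151 3.414
vertex 1.415 0.719 2.936
vertex 2.354 1.044 3.054
endloop
endfacet
facet normal 0.694 0.080 0.715
outer loop
vertex 2.086 0.151 3.414
vertex 2.354 1.044 3.054
vertex 1.005 1.401 4.324
endloop
endfacet
facet normal -0.100 -0.161 -0.982
outer loop
vertex 3.02 -1.332 1.982
vertex 2.17 -1.421 2.083
vertex 2.619 -0.706 1.92
endloop
endfacet
facet normal 0.837 0.519 -0.171
outer loop
vertex 3.02 -1.332 1.982
vertex 2.619 -0.706 1.92
vertex 3.219 -1.01 3.936
endloop
endfacet
facet normal 0.837 0.519 -0.171
outer loop
vertex 3.219 -1.01 3.936
vertex 2.619 -0.706 1.92
vertex 2.818 -0.384 3.873
endloop
endfacet
facet normal 0.100 0.163 0.982
outer loop
vertex 3.219 -1.01 3.936
vertex 2.818 -0.384 3.873
vertex 2.37 -1.099 4.037
endloop
endfacet
facet normal -0.099 -0.162 -0.982
outer loop
vertex 2.619 -0.706 1.92
vertex 2.17 -1.421 2.083
vertex 1.881 -0.618 1.98
endloop
endfacet
facet normal 0.103 0.980 -0.172
outer loop
vertex 2.619 -0.706 1.92
vertex 1.881 -0.618 1.98
vertex 2.818 -0.384 3.873
endloop
endfacet
facet normal 0.103 0.980 -0.172
outer loop
vertex 2.818 -0.384 3.873
vertex 1.881 -0.618 1.98
vertex 2.08 -0.296 3.934
endloop
endfacet
facet normal 0.100 0.162 0.982
outer loop
vertex 2.818 -0.384 3.873
vertex 2.08 -0.296 3.934
vertex 2.37 -1.099 4.037
endloop
endfacet
facet normal -0.101 -0.162 -0.982
outer loop
vertex 1.881 -0.618 1.98
vertex 2.17 -1.421 2.083
vertex 1.36 -1.135 2.119
endloop
endfacet
facet normal -0.710 0.703 -0.044
outer loop
vertex 1.881 -0.618 1.98
vertex 1.36 -1.135 2.119
vertex 2.08 -0.296 3.934
endloop
endfacet
facet normal -0.710 0.703 -0.044
outer loop
vertex 2.08 -0.296 3.934
vertex 1.36 -1.135 2.119
vertex 1.559 -0.813 4.072
endloop
endfacet
facet normal 0.099 0.162 0.982
outer loop
vertex 2.08 -0.296 3.934
vertex 1.559 -0.813 4.072
vertex 2.37 -1.099 4.037
endloop
endfacet
facet normal -0.101 -0.161 -0.982
outer loop
vertex 1.36 -1.135 2.119
vertex 2.17 -1.421 2.083
vertex 1.45 -1.867 2.23
endloop
endfacet
facet normal -0.988 -0.104 0.118
outer loop
vertex 1.36 -1.135 2.119
vertex 1.45 -1.867 2.23
vertex 1.559 -0.813 4.072
endloop
endfacet
facet normal -0.988 -0.103 0.118
outer loop
vertex 1.559 -0.813 4.072
vertex 1.45 -1.867 2.23
vertex 1.649 -1.545 4.184
endloop
endfacet
facet normal 0.100 0.162 0.982
outer loop
vertex 1.559 -0.813 4.072
vertex 1.649 -1.545 4.184
vertex 2.37 -1.099 4.037
endloop
endfacet
facet normal -0.100 -0.162 -0.982
outer loop
vertex 1.45 -1.867 2.23
vertex 2.17 -1.421 2.083
vertex 2.082 -2.263 2.231
endloop
endfacet
facet normal -0.521 -0.832 0.190
outer loop
vertex 1.45 -1.867 2.23
vertex 2.082 -2.263 2.231
vertex 1.649 -1.545 4.184
endloop
endfacet
facet normal -0.522 -0.831 0.190
outer loop
vertex 1.649 -1.545 4.184
vertex 2.082 -2.263 2.231
vertex 2.281 -1.942 4.185
endloop
endfacet
facet normal 0.100 0.162 0.982
outer loop
vertex 1.649 -1.545 4.184
vertex 2.281 -1.942 4.185
vertex 2.37 -1.099 4.037
endloop
endfacet
facet normal -0.101 -0.162 -0.982
outer loop
vertex 2.082 -2.263 2.231
vertex 2.17 -1.421 2.083
vertex 2.781 -2.026 2.12
endloop
endfacet
facet normal 0.336 -0.934 0.119
outer loop
vertex 2.082 -2.263 2.231
vertex 2.781 -2.026 2.12
vertex 2.281 -1.942 4.185
endloop
endfacet
facet normal 0.337 -0.934 0.120
outer loop
vertex 2.281 -1.942 4.185
vertex 2.781 -2.026 2.12
vertex 2.98 -1.704 4.074
endloop
endfacet
facet normal 0.101 0.162 0.982
outer loop
vertex 2.281 -1.942 4.185
vertex 2.98 -1.704 4.074
vertex 2.37 -1.099 4.037
endloop
endfacet
facet normal -0.100 -0.161 -0.982
outer loop
vertex 2.781 -2.026 2.12
vertex 2.17 -1.421 2.083
vertex 3.02 -1.332 1.982
endloop
endfacet
facet normal 0.942 -0.333 -0.041
outer loop
vertex 2.781 -2.026 2.12
vertex 3.02 -1.332 1.982
vertex 2.98 -1.704 4.074
endloop
endfacet
facet normal 0.942 -0.333 -0.041
outer loop
vertex 2.98 -1.704 4.074
vertex 3.02 -1.332 1.982
vertex 3.219 -1.01 3.936
endloop
endfacet
facet normal 0.100 0.161 0.982
outer loop
vertex 2.98 -1.704 4.074
vertex 3.219 -1.01 3.936
vertex 2.37 -1.099 4.037
endloop
endfacet

endsolid


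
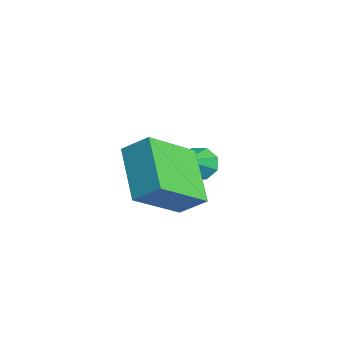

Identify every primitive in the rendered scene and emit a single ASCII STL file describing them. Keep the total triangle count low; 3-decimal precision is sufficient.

solid 
facet normal -0.617 0.472 -0.630
outer loop
vertex -0.047 1.211 1.603
vertex -0.476 1.143 1.972
vertex -0.08 1.543 1.884
endloop
endfacet
facet normal 0.939 0.272 -0.211
outer loop
vertex -0.047 1.211 1.603
vertex -0.08 1.543 1.884
vertex 0.496 0.397 2.968
endloop
endfacet
facet normal -0.616 0.471 -0.631
outer loop
vertex -0.08 1.543 1.884
vertex -0.476 1.143 1.972
vertex -0.345 1.641 2.216
endloop
endfacet
facet normal 0.670 0.659 0.341
outer loop
vertex -0.08 1.543 1.884
vertex -0.345 1.641 2.216
vertex 0.496 0.397 2.968
endloop
endfacet
facet normal -0.616 0.471 -0.631
outer loop
vertex -0.345 1.641 2.216
vertex -0.476 1.143 1.972
vertex -0.687 1.447 2.405
endloop
endfacet
facet normal 0.123 0.573 0.810
outer loop
vertex -0.345 1.641 2.216
vertex -0.687 1.447 2.405
vertex 0.496 0.397 2.968
endloop
endfacet
facet normal -0.614 0.473 -0.632
outer loop
vertex -0.687 1.447 2.405
vertex -0.476 1.143 1.972
vertex -0.906 1.076 2.34
endloop
endfacet
facet normal -0.382 0.064 0.922
outer loop
vertex -0.687 1.447 2.405
vertex -0.906 1.076 2.34
vertex 0.496 0.397 2.968
endloop
endfacet
facet normal -0.614 0.472 -0.632
outer loop
vertex -0.906 1.076 2.34
vertex -0.476 1.143 1.972
vertex -0.873 0.743 2.059
endloop
endfacet
facet normal -0.550 -0.570 0.611
outer loop
vertex -0.906 1.076 2.34
vertex -0.873 0.743 2.059
vertex 0.496 0.397 2.968
endloop
endfacet
facet normal -0.615 0.473 -0.631
outer loop
vertex -0.873 0.743 2.059
vertex -0.476 1.143 1.972
vertex -0.608 0.645 1.727
endloop
endfacet
facet normal -0.281 -0.958 0.059
outer loop
vertex -0.873 0.743 2.059
vertex -0.608 0.645 1.727
vertex 0.496 0.397 2.968
endloop
endfacet
facet normal -0.615 0.473 -0.631
outer loop
vertex -0.608 0.645 1.727
vertex -0.476 1.143 1.972
vertex -0.265 0.839 1.538
endloop
endfacet
facet normal 0.266 -0.872 -0.411
outer loop
vertex -0.608 0.645 1.727
vertex -0.265 0.839 1.538
vertex 0.496 0.397 2.968
endloop
endfacet
facet normal -0.617 0.472 -0.630
outer loop
vertex -0.265 0.839 1.538
vertex -0.476 1.143 1.972
vertex -0.047 1.211 1.603
endloop
endfacet
facet normal 0.772 -0.361 -0.523
outer loop
vertex -0.265 0.839 1.538
vertex -0.047 1.211 1.603
vertex 0.496 0.397 2.968
endloop
endfacet
facet normal -0.871 0.114 0.477
outer loop
vertex 1.959 -1.099 5.234
vertex 1.499 0.318 4.055
vertex 1.558 -1.716 4.649
endloop
endfacet
facet normal 0.242 -0.746 0.621
outer loop
vertex 3.101 -1.918 3.805
vertex 1.959 -1.099 5.234
vertex 1.558 -1.716 4.649
endloop
endfacet
facet normal -0.871 0.114 0.477
outer loop
vertex 1.558 -1.716 4.649
vertex 1.499 0.318 4.055
vertex 1.098 -0.299 3.47
endloop
endfacet
facet normal -0.426 -0.656 -0.622
outer loop
vertex 1.098 -0.299 3.47
vertex 3.101 -1.918 3.805
vertex 1.558 -1.716 4.649
endloop
endfacet
facet normal 0.426 0.656 0.622
outer loop
vertex 1.959 -1.099 5.234
vertex 3.042 0.116 3.211
vertex 1.499 0.318 4.055
endloop
endfacet
facet normal 0.242 -0.746 0.621
outer loop
vertex 3.502 -1.301 4.39
vertex 1.959 -1.099 5.234
vertex 3.101 -1.918 3.805
endloop
endfacet
facet normal 0.426 0.656 0.622
outer loop
vertex 3.502 -1.301 4.39
vertex 3.042 0.116 3.211
vertex 1.959 -1.099 5.234
endloop
endfacet
facet normal -0.242 0.746 -0.621
outer loop
vertex 1.499 0.318 4.055
vertex 3.042 0.116 3.211
vertex 1.098 -0.299 3.47
endloop
endfacet
facet normal -0.426 -0.656 -0.622
outer loop
vertex 2.641 -0.501 2.626
vertex 3.101 -1.918 3.805
vertex 1.098 -0.299 3.47
endloop
endfacet
facet normal -0.242 0.746 -0.621
outer loop
vertex 1.098 -0.299 3.47
vertex 3.042 0.116 3.211
vertex 2.641 -0.501 2.626
endloop
endfacet
facet normal 0.871 -0.114 -0.477
outer loop
vertex 2.641 -0.501 2.626
vertex 3.502 -1.301 4.39
vertex 3.101 -1.918 3.805
endloop
endfacet
facet normal 0.871 -0.114 -0.477
outer loop
vertex 3.042 0.116 3.211
vertex 3.502 -1.301 4.39
vertex 2.641 -0.501 2.626
endloop
endfacet

endsolid


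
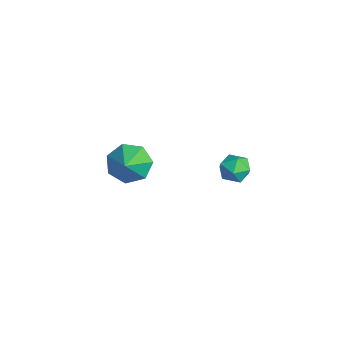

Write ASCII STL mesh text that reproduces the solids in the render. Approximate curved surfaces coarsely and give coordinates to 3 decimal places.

solid 
facet normal -0.433 0.874 -0.221
outer loop
vertex 1.551 -0.126 2.626
vertex 0.936 -0.4 2.746
vertex 1.282 -0.1 3.254
endloop
endfacet
facet normal 0.218 0.974 0.053
outer loop
vertex 1.551 -0.126 2.626
vertex 1.282 -0.1 3.254
vertex 1.945 -0.244 3.172
endloop
endfacet
facet normal 0.688 0.630 -0.360
outer loop
vertex 1.551 -0.126 2.626
vertex 1.945 -0.244 3.172
vertex 2.009 -0.633 2.614
endloop
endfacet
facet normal 0.327 0.317 -0.890
outer loop
vertex 1.551 -0.126 2.626
vertex 2.009 -0.633 2.614
vertex 1.386 -0.729 2.351
endloop
endfacet
facet normal -0.365 0.467 -0.805
outer loop
vertex 1.551 -0.126 2.626
vertex 1.386 -0.729 2.351
vertex 0.936 -0.4 2.746
endloop
endfacet
facet normal 0.233 0.674 0.701
outer loop
vertex 1.945 -0.244 3.172
vertex 1.282 -0.1 3.254
vertex 1.574 -0.591 3.629
endloop
endfacet
facet normal -0.820 0.511 0.257
outer loop
vertex 1.282 -0.1 3.254
vertex 0.936 -0.4 2.746
vertex 0.951 -0.687 3.366
endloop
endfacet
facet normal -0.711 -0.146 -0.688
outer loop
vertex 0.936 -0.4 2.746
vertex 1.386 -0.729 2.351
vertex 1.015 -1.076 2.808
endloop
endfacet
facet normal 0.409 -0.388 -0.826
outer loop
vertex 1.386 -0.729 2.351
vertex 2.009 -0.633 2.614
vertex 1.678 -1.22 2.726
endloop
endfacet
facet normal 0.992 0.119 0.031
outer loop
vertex 2.009 -0.633 2.614
vertex 1.945 -0.244 3.172
vertex 2.024 -0.92 3.234
endloop
endfacet
facet normal -0.327 -0.317 0.890
outer loop
vertex 1.409 -1.194 3.354
vertex 1.574 -0.591 3.629
vertex 0.951 -0.687 3.366
endloop
endfacet
facet normal -0.688 -0.630 0.360
outer loop
vertex 1.409 -1.194 3.354
vertex 0.951 -0.687 3.366
vertex 1.015 -1.076 2.808
endloop
endfacet
facet normal -0.218 -0.974 -0.053
outer loop
vertex 1.409 -1.194 3.354
vertex 1.015 -1.076 2.808
vertex 1.678 -1.22 2.726
endloop
endfacet
facet normal 0.433 -0.874 0.221
outer loop
vertex 1.409 -1.194 3.354
vertex 1.678 -1.22 2.726
vertex 2.024 -0.92 3.234
endloop
endfacet
facet normal 0.365 -0.467 0.805
outer loop
vertex 1.409 -1.194 3.354
vertex 2.024 -0.92 3.234
vertex 1.574 -0.591 3.629
endloop
endfacet
facet normal -0.409 0.388 0.826
outer loop
vertex 0.951 -0.687 3.366
vertex 1.574 -0.591 3.629
vertex 1.282 -0.1 3.254
endloop
endfacet
facet normal -0.992 -0.119 -0.031
outer loop
vertex 1.015 -1.076 2.808
vertex 0.951 -0.687 3.366
vertex 0.936 -0.4 2.746
endloop
endfacet
facet normal -0.233 -0.674 -0.701
outer loop
vertex 1.678 -1.22 2.726
vertex 1.015 -1.076 2.808
vertex 1.386 -0.729 2.351
endloop
endfacet
facet normal 0.820 -0.511 -0.257
outer loop
vertex 2.024 -0.92 3.234
vertex 1.678 -1.22 2.726
vertex 2.009 -0.633 2.614
endloop
endfacet
facet normal 0.711 0.146 0.688
outer loop
vertex 1.574 -0.591 3.629
vertex 2.024 -0.92 3.234
vertex 1.945 -0.244 3.172
endloop
endfacet
facet normal -0.724 0.342 -0.599
outer loop
vertex -3.048 -2.627 -0.917
vertex -3.697 -3.082 -0.392
vertex -3.365 -2.198 -0.289
endloop
endfacet
facet normal 0.855 0.512 0.082
outer loop
vertex -3.048 -2.627 -0.917
vertex -3.365 -2.198 -0.289
vertex -2.603 -3.598 0.512
endloop
endfacet
facet normal -0.724 0.342 -0.599
outer loop
vertex -3.365 -2.198 -0.289
vertex -3.697 -3.082 -0.392
vertex -3.931 -2.434 0.261
endloop
endfacet
facet normal 0.406 0.610 0.680
outer loop
vertex -3.365 -2.198 -0.289
vertex -3.931 -2.434 0.261
vertex -2.603 -3.598 0.512
endloop
endfacet
facet normal -0.724 0.342 -0.599
outer loop
vertex -3.931 -2.434 0.261
vertex -3.697 -3.082 -0.392
vertex -4.321 -3.158 0.319
endloop
endfacet
facet normal -0.080 0.122 0.989
outer loop
vertex -3.931 -2.434 0.261
vertex -4.321 -3.158 0.319
vertex -2.603 -3.598 0.512
endloop
endfacet
facet normal -0.724 0.342 -0.599
outer loop
vertex -4.321 -3.158 0.319
vertex -3.697 -3.082 -0.392
vertex -4.241 -3.825 -0.159
endloop
endfacet
facet normal -0.237 -0.585 0.776
outer loop
vertex -4.321 -3.158 0.319
vertex -4.241 -3.825 -0.159
vertex -2.603 -3.598 0.512
endloop
endfacet
facet normal -0.724 0.342 -0.599
outer loop
vertex -4.241 -3.825 -0.159
vertex -3.697 -3.082 -0.392
vertex -3.75 -3.932 -0.813
endloop
endfacet
facet normal 0.054 -0.978 0.200
outer loop
vertex -4.241 -3.825 -0.159
vertex -3.75 -3.932 -0.813
vertex -2.603 -3.598 0.512
endloop
endfacet
facet normal -0.724 0.342 -0.599
outer loop
vertex -3.75 -3.932 -0.813
vertex -3.697 -3.082 -0.392
vertex -3.22 -3.399 -1.15
endloop
endfacet
facet normal 0.573 -0.761 -0.304
outer loop
vertex -3.75 -3.932 -0.813
vertex -3.22 -3.399 -1.15
vertex -2.603 -3.598 0.512
endloop
endfacet
facet normal -0.724 0.342 -0.599
outer loop
vertex -3.22 -3.399 -1.15
vertex -3.697 -3.082 -0.392
vertex -3.048 -2.627 -0.917
endloop
endfacet
facet normal 0.929 -0.099 -0.357
outer loop
vertex -3.22 -3.399 -1.15
vertex -3.048 -2.627 -0.917
vertex -2.603 -3.598 0.512
endloop
endfacet

endsolid


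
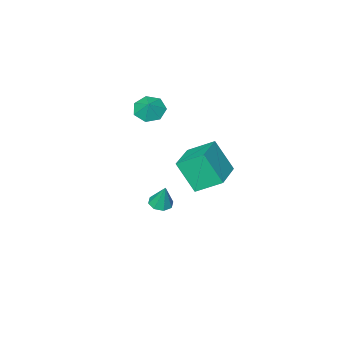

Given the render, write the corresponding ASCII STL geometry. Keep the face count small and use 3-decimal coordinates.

solid 
facet normal -0.806 -0.578 -0.128
outer loop
vertex 0.942 2.513 3.295
vertex 0.5 3.519 1.54
vertex 1.875 1.405 2.425
endloop
endfacet
facet normal 0.213 -0.486 0.848
outer loop
vertex 3.6 2.641 2.7
vertex 0.942 2.513 3.295
vertex 1.875 1.405 2.425
endloop
endfacet
facet normal -0.806 -0.578 -0.129
outer loop
vertex 1.875 1.405 2.425
vertex 0.5 3.519 1.54
vertex 1.434 2.411 0.67
endloop
endfacet
facet normal 0.552 -0.656 -0.515
outer loop
vertex 1.434 2.411 0.67
vertex 3.6 2.641 2.7
vertex 1.875 1.405 2.425
endloop
endfacet
facet normal -0.552 0.656 0.515
outer loop
vertex 0.942 2.513 3.295
vertex 2.225 4.755 1.815
vertex 0.5 3.519 1.54
endloop
endfacet
facet normal 0.213 -0.486 0.848
outer loop
vertex 2.666 3.749 3.57
vertex 0.942 2.513 3.295
vertex 3.6 2.641 2.7
endloop
endfacet
facet normal -0.552 0.656 0.515
outer loop
vertex 2.666 3.749 3.57
vertex 2.225 4.755 1.815
vertex 0.942 2.513 3.295
endloop
endfacet
facet normal -0.213 0.486 -0.848
outer loop
vertex 0.5 3.519 1.54
vertex 2.225 4.755 1.815
vertex 1.434 2.411 0.67
endloop
endfacet
facet normal 0.552 -0.656 -0.515
outer loop
vertex 3.158 3.647 0.945
vertex 3.6 2.641 2.7
vertex 1.434 2.411 0.67
endloop
endfacet
facet normal -0.213 0.486 -0.848
outer loop
vertex 1.434 2.411 0.67
vertex 2.225 4.755 1.815
vertex 3.158 3.647 0.945
endloop
endfacet
facet normal 0.806 0.578 0.129
outer loop
vertex 3.158 3.647 0.945
vertex 2.666 3.749 3.57
vertex 3.6 2.641 2.7
endloop
endfacet
facet normal 0.806 0.578 0.129
outer loop
vertex 2.225 4.755 1.815
vertex 2.666 3.749 3.57
vertex 3.158 3.647 0.945
endloop
endfacet
facet normal -0.434 -0.497 -0.751
outer loop
vertex 1.349 -2.874 2.32
vertex 0.766 -3.276 2.923
vertex 0.659 -2.478 2.457
endloop
endfacet
facet normal 0.495 0.869 -0.021
outer loop
vertex 1.349 -2.874 2.32
vertex 0.659 -2.478 2.457
vertex 1.214 -2.764 3.697
endloop
endfacet
facet normal -0.435 -0.497 -0.751
outer loop
vertex 0.659 -2.478 2.457
vertex 0.766 -3.276 2.923
vertex 0.05 -2.683 2.945
endloop
endfacet
facet normal -0.107 0.957 0.269
outer loop
vertex 0.659 -2.478 2.457
vertex 0.05 -2.683 2.945
vertex 1.214 -2.764 3.697
endloop
endfacet
facet normal -0.434 -0.496 -0.752
outer loop
vertex 0.05 -2.683 2.945
vertex 0.766 -3.276 2.923
vertex -0.02 -3.335 3.416
endloop
endfacet
facet normal -0.422 0.560 0.713
outer loop
vertex 0.05 -2.683 2.945
vertex -0.02 -3.335 3.416
vertex 1.214 -2.764 3.697
endloop
endfacet
facet normal -0.434 -0.497 -0.751
outer loop
vertex -0.02 -3.335 3.416
vertex 0.766 -3.276 2.923
vertex 0.502 -3.942 3.516
endloop
endfacet
facet normal -0.212 -0.022 0.977
outer loop
vertex -0.02 -3.335 3.416
vertex 0.502 -3.942 3.516
vertex 1.214 -2.764 3.697
endloop
endfacet
facet normal -0.435 -0.497 -0.751
outer loop
vertex 0.502 -3.942 3.516
vertex 0.766 -3.276 2.923
vertex 1.223 -4.048 3.169
endloop
endfacet
facet normal 0.363 -0.352 0.863
outer loop
vertex 0.502 -3.942 3.516
vertex 1.223 -4.048 3.169
vertex 1.214 -2.764 3.697
endloop
endfacet
facet normal -0.434 -0.496 -0.752
outer loop
vertex 1.223 -4.048 3.169
vertex 0.766 -3.276 2.923
vertex 1.6 -3.572 2.637
endloop
endfacet
facet normal 0.872 -0.181 0.456
outer loop
vertex 1.223 -4.048 3.169
vertex 1.6 -3.572 2.637
vertex 1.214 -2.764 3.697
endloop
endfacet
facet normal -0.434 -0.497 -0.751
outer loop
vertex 1.6 -3.572 2.637
vertex 0.766 -3.276 2.923
vertex 1.349 -2.874 2.32
endloop
endfacet
facet normal 0.930 0.363 0.062
outer loop
vertex 1.6 -3.572 2.637
vertex 1.349 -2.874 2.32
vertex 1.214 -2.764 3.697
endloop
endfacet
facet normal -0.030 -0.318 -0.947
outer loop
vertex 2.967 -0.04 -2.451
vertex 2.328 -0.281 -2.35
vertex 2.595 0.319 -2.56
endloop
endfacet
facet normal 0.665 0.733 0.142
outer loop
vertex 2.967 -0.04 -2.451
vertex 2.595 0.319 -2.56
vertex 2.372 0.201 -0.91
endloop
endfacet
facet normal -0.030 -0.318 -0.948
outer loop
vertex 2.595 0.319 -2.56
vertex 2.328 -0.281 -2.35
vertex 2.067 0.327 -2.546
endloop
endfacet
facet normal 0.017 0.997 0.074
outer loop
vertex 2.595 0.319 -2.56
vertex 2.067 0.327 -2.546
vertex 2.372 0.201 -0.91
endloop
endfacet
facet normal -0.028 -0.318 -0.948
outer loop
vertex 2.067 0.327 -2.546
vertex 2.328 -0.281 -2.35
vertex 1.692 -0.022 -2.418
endloop
endfacet
facet normal -0.638 0.750 0.177
outer loop
vertex 2.067 0.327 -2.546
vertex 1.692 -0.022 -2.418
vertex 2.372 0.201 -0.91
endloop
endfacet
facet normal -0.028 -0.318 -0.948
outer loop
vertex 1.692 -0.022 -2.418
vertex 2.328 -0.281 -2.35
vertex 1.69 -0.523 -2.25
endloop
endfacet
facet normal -0.911 0.135 0.391
outer loop
vertex 1.692 -0.022 -2.418
vertex 1.69 -0.523 -2.25
vertex 2.372 0.201 -0.91
endloop
endfacet
facet normal -0.028 -0.317 -0.948
outer loop
vertex 1.69 -0.523 -2.25
vertex 2.328 -0.281 -2.35
vertex 2.061 -0.882 -2.141
endloop
endfacet
facet normal -0.644 -0.486 0.591
outer loop
vertex 1.69 -0.523 -2.25
vertex 2.061 -0.882 -2.141
vertex 2.372 0.201 -0.91
endloop
endfacet
facet normal -0.028 -0.317 -0.948
outer loop
vertex 2.061 -0.882 -2.141
vertex 2.328 -0.281 -2.35
vertex 2.589 -0.889 -2.154
endloop
endfacet
facet normal 0.006 -0.752 0.660
outer loop
vertex 2.061 -0.882 -2.141
vertex 2.589 -0.889 -2.154
vertex 2.372 0.201 -0.91
endloop
endfacet
facet normal -0.030 -0.318 -0.948
outer loop
vertex 2.589 -0.889 -2.154
vertex 2.328 -0.281 -2.35
vertex 2.964 -0.54 -2.283
endloop
endfacet
facet normal 0.660 -0.504 0.557
outer loop
vertex 2.589 -0.889 -2.154
vertex 2.964 -0.54 -2.283
vertex 2.372 0.201 -0.91
endloop
endfacet
facet normal -0.030 -0.318 -0.948
outer loop
vertex 2.964 -0.54 -2.283
vertex 2.328 -0.281 -2.35
vertex 2.967 -0.04 -2.451
endloop
endfacet
facet normal 0.933 0.110 0.343
outer loop
vertex 2.964 -0.54 -2.283
vertex 2.967 -0.04 -2.451
vertex 2.372 0.201 -0.91
endloop
endfacet

endsolid


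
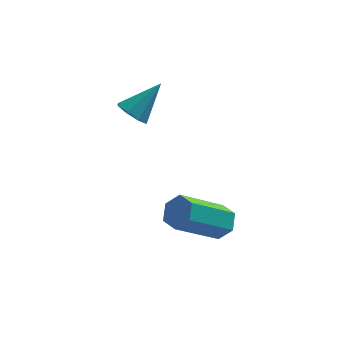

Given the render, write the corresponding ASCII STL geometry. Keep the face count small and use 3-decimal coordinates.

solid 
facet normal -0.640 -0.343 -0.688
outer loop
vertex -3.387 1.099 2.63
vertex -3.78 1.09 3.0
vertex -3.596 1.455 2.647
endloop
endfacet
facet normal 0.771 0.473 -0.426
outer loop
vertex -3.387 1.099 2.63
vertex -3.596 1.455 2.647
vertex -2.96 1.53 3.88
endloop
endfacet
facet normal -0.640 -0.343 -0.688
outer loop
vertex -3.596 1.455 2.647
vertex -3.78 1.09 3.0
vertex -3.913 1.597 2.871
endloop
endfacet
facet normal 0.279 0.939 -0.201
outer loop
vertex -3.596 1.455 2.647
vertex -3.913 1.597 2.871
vertex -2.96 1.53 3.88
endloop
endfacet
facet normal -0.640 -0.343 -0.687
outer loop
vertex -3.913 1.597 2.871
vertex -3.78 1.09 3.0
vertex -4.152 1.442 3.171
endloop
endfacet
facet normal -0.240 0.927 0.288
outer loop
vertex -3.913 1.597 2.871
vertex -4.152 1.442 3.171
vertex -2.96 1.53 3.88
endloop
endfacet
facet normal -0.641 -0.344 -0.686
outer loop
vertex -4.152 1.442 3.171
vertex -3.78 1.09 3.0
vertex -4.172 1.081 3.371
endloop
endfacet
facet normal -0.482 0.445 0.755
outer loop
vertex -4.152 1.442 3.171
vertex -4.172 1.081 3.371
vertex -2.96 1.53 3.88
endloop
endfacet
facet normal -0.641 -0.344 -0.686
outer loop
vertex -4.172 1.081 3.371
vertex -3.78 1.09 3.0
vertex -3.963 0.725 3.354
endloop
endfacet
facet normal -0.306 -0.224 0.925
outer loop
vertex -4.172 1.081 3.371
vertex -3.963 0.725 3.354
vertex -2.96 1.53 3.88
endloop
endfacet
facet normal -0.641 -0.344 -0.686
outer loop
vertex -3.963 0.725 3.354
vertex -3.78 1.09 3.0
vertex -3.646 0.583 3.129
endloop
endfacet
facet normal 0.187 -0.690 0.699
outer loop
vertex -3.963 0.725 3.354
vertex -3.646 0.583 3.129
vertex -2.96 1.53 3.88
endloop
endfacet
facet normal -0.640 -0.344 -0.687
outer loop
vertex -3.646 0.583 3.129
vertex -3.78 1.09 3.0
vertex -3.408 0.738 2.83
endloop
endfacet
facet normal 0.705 -0.677 0.210
outer loop
vertex -3.646 0.583 3.129
vertex -3.408 0.738 2.83
vertex -2.96 1.53 3.88
endloop
endfacet
facet normal -0.640 -0.344 -0.688
outer loop
vertex -3.408 0.738 2.83
vertex -3.78 1.09 3.0
vertex -3.387 1.099 2.63
endloop
endfacet
facet normal 0.947 -0.197 -0.256
outer loop
vertex -3.408 0.738 2.83
vertex -3.387 1.099 2.63
vertex -2.96 1.53 3.88
endloop
endfacet
facet normal 0.700 0.341 -0.628
outer loop
vertex -1.313 -2.316 0.865
vertex -1.592 -1.858 0.803
vertex -1.222 -1.897 1.194
endloop
endfacet
facet normal 0.695 -0.531 0.484
outer loop
vertex -1.313 -2.316 0.865
vertex -1.222 -1.897 1.194
vertex -2.508 -2.9 1.94
endloop
endfacet
facet normal 0.695 -0.531 0.485
outer loop
vertex -2.508 -2.9 1.94
vertex -1.222 -1.897 1.194
vertex -2.417 -2.481 2.268
endloop
endfacet
facet normal -0.699 -0.341 0.629
outer loop
vertex -2.508 -2.9 1.94
vertex -2.417 -2.481 2.268
vertex -2.788 -2.442 1.877
endloop
endfacet
facet normal 0.699 0.341 -0.628
outer loop
vertex -1.222 -1.897 1.194
vertex -1.592 -1.858 0.803
vertex -1.502 -1.439 1.131
endloop
endfacet
facet normal 0.493 0.407 0.769
outer loop
vertex -1.222 -1.897 1.194
vertex -1.502 -1.439 1.131
vertex -2.417 -2.481 2.268
endloop
endfacet
facet normal 0.494 0.406 0.769
outer loop
vertex -2.417 -2.481 2.268
vertex -1.502 -1.439 1.131
vertex -2.697 -2.023 2.206
endloop
endfacet
facet normal -0.698 -0.342 0.629
outer loop
vertex -2.417 -2.481 2.268
vertex -2.697 -2.023 2.206
vertex -2.788 -2.442 1.877
endloop
endfacet
facet normal 0.699 0.341 -0.628
outer loop
vertex -1.502 -1.439 1.131
vertex -1.592 -1.858 0.803
vertex -1.872 -1.4 0.74
endloop
endfacet
facet normal -0.202 0.937 0.285
outer loop
vertex -1.502 -1.439 1.131
vertex -1.872 -1.4 0.74
vertex -2.697 -2.023 2.206
endloop
endfacet
facet normal -0.202 0.937 0.285
outer loop
vertex -2.697 -2.023 2.206
vertex -1.872 -1.4 0.74
vertex -3.067 -1.984 1.815
endloop
endfacet
facet normal -0.700 -0.341 0.628
outer loop
vertex -2.697 -2.023 2.206
vertex -3.067 -1.984 1.815
vertex -2.788 -2.442 1.877
endloop
endfacet
facet normal 0.699 0.341 -0.629
outer loop
vertex -1.872 -1.4 0.74
vertex -1.592 -1.858 0.803
vertex -1.963 -1.819 0.412
endloop
endfacet
facet normal -0.695 0.531 -0.485
outer loop
vertex -1.872 -1.4 0.74
vertex -1.963 -1.819 0.412
vertex -3.067 -1.984 1.815
endloop
endfacet
facet normal -0.695 0.531 -0.484
outer loop
vertex -3.067 -1.984 1.815
vertex -1.963 -1.819 0.412
vertex -3.158 -2.403 1.486
endloop
endfacet
facet normal -0.700 -0.341 0.628
outer loop
vertex -3.067 -1.984 1.815
vertex -3.158 -2.403 1.486
vertex -2.788 -2.442 1.877
endloop
endfacet
facet normal 0.698 0.342 -0.629
outer loop
vertex -1.963 -1.819 0.412
vertex -1.592 -1.858 0.803
vertex -1.683 -2.277 0.474
endloop
endfacet
facet normal -0.493 -0.406 -0.769
outer loop
vertex -1.963 -1.819 0.412
vertex -1.683 -2.277 0.474
vertex -3.158 -2.403 1.486
endloop
endfacet
facet normal -0.493 -0.407 -0.769
outer loop
vertex -3.158 -2.403 1.486
vertex -1.683 -2.277 0.474
vertex -2.878 -2.861 1.549
endloop
endfacet
facet normal -0.699 -0.341 0.628
outer loop
vertex -3.158 -2.403 1.486
vertex -2.878 -2.861 1.549
vertex -2.788 -2.442 1.877
endloop
endfacet
facet normal 0.700 0.341 -0.628
outer loop
vertex -1.683 -2.277 0.474
vertex -1.592 -1.858 0.803
vertex -1.313 -2.316 0.865
endloop
endfacet
facet normal 0.202 -0.937 -0.285
outer loop
vertex -1.683 -2.277 0.474
vertex -1.313 -2.316 0.865
vertex -2.878 -2.861 1.549
endloop
endfacet
facet normal 0.202 -0.937 -0.285
outer loop
vertex -2.878 -2.861 1.549
vertex -1.313 -2.316 0.865
vertex -2.508 -2.9 1.94
endloop
endfacet
facet normal -0.699 -0.341 0.628
outer loop
vertex -2.878 -2.861 1.549
vertex -2.508 -2.9 1.94
vertex -2.788 -2.442 1.877
endloop
endfacet

endsolid


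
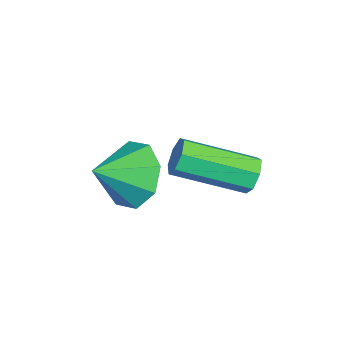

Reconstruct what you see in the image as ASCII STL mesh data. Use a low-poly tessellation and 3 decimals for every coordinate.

solid 
facet normal 0.045 0.931 -0.363
outer loop
vertex -2.623 -0.342 -2.251
vertex -2.978 -0.465 -2.61
vertex -3.053 -0.275 -2.132
endloop
endfacet
facet normal 0.299 0.334 0.894
outer loop
vertex -2.623 -0.342 -2.251
vertex -3.053 -0.275 -2.132
vertex -2.706 -2.092 -1.57
endloop
endfacet
facet normal 0.298 0.334 0.894
outer loop
vertex -2.706 -2.092 -1.57
vertex -3.053 -0.275 -2.132
vertex -3.137 -2.026 -1.451
endloop
endfacet
facet normal -0.043 -0.932 0.361
outer loop
vertex -2.706 -2.092 -1.57
vertex -3.137 -2.026 -1.451
vertex -3.062 -2.215 -1.93
endloop
endfacet
facet normal 0.045 0.931 -0.363
outer loop
vertex -3.053 -0.275 -2.132
vertex -2.978 -0.465 -2.61
vertex -3.427 -0.351 -2.373
endloop
endfacet
facet normal -0.558 0.324 0.764
outer loop
vertex -3.053 -0.275 -2.132
vertex -3.427 -0.351 -2.373
vertex -3.137 -2.026 -1.451
endloop
endfacet
facet normal -0.559 0.323 0.763
outer loop
vertex -3.137 -2.026 -1.451
vertex -3.427 -0.351 -2.373
vertex -3.51 -2.102 -1.692
endloop
endfacet
facet normal -0.043 -0.932 0.361
outer loop
vertex -3.137 -2.026 -1.451
vertex -3.51 -2.102 -1.692
vertex -3.062 -2.215 -1.93
endloop
endfacet
facet normal 0.045 0.931 -0.363
outer loop
vertex -3.427 -0.351 -2.373
vertex -2.978 -0.465 -2.61
vertex -3.463 -0.513 -2.793
endloop
endfacet
facet normal -0.996 0.070 0.058
outer loop
vertex -3.427 -0.351 -2.373
vertex -3.463 -0.513 -2.793
vertex -3.51 -2.102 -1.692
endloop
endfacet
facet normal -0.996 0.070 0.059
outer loop
vertex -3.51 -2.102 -1.692
vertex -3.463 -0.513 -2.793
vertex -3.546 -2.263 -2.112
endloop
endfacet
facet normal -0.043 -0.932 0.361
outer loop
vertex -3.51 -2.102 -1.692
vertex -3.546 -2.263 -2.112
vertex -3.062 -2.215 -1.93
endloop
endfacet
facet normal 0.044 0.931 -0.361
outer loop
vertex -3.463 -0.513 -2.793
vertex -2.978 -0.465 -2.61
vertex -3.134 -0.638 -3.075
endloop
endfacet
facet normal -0.683 -0.237 -0.691
outer loop
vertex -3.463 -0.513 -2.793
vertex -3.134 -0.638 -3.075
vertex -3.546 -2.263 -2.112
endloop
endfacet
facet normal -0.684 -0.236 -0.690
outer loop
vertex -3.546 -2.263 -2.112
vertex -3.134 -0.638 -3.075
vertex -3.217 -2.389 -2.395
endloop
endfacet
facet normal -0.044 -0.931 0.363
outer loop
vertex -3.546 -2.263 -2.112
vertex -3.217 -2.389 -2.395
vertex -3.062 -2.215 -1.93
endloop
endfacet
facet normal 0.045 0.931 -0.361
outer loop
vertex -3.134 -0.638 -3.075
vertex -2.978 -0.465 -2.61
vertex -2.688 -0.633 -3.007
endloop
endfacet
facet normal 0.144 -0.364 -0.920
outer loop
vertex -3.134 -0.638 -3.075
vertex -2.688 -0.633 -3.007
vertex -3.217 -2.389 -2.395
endloop
endfacet
facet normal 0.145 -0.364 -0.920
outer loop
vertex -3.217 -2.389 -2.395
vertex -2.688 -0.633 -3.007
vertex -2.771 -2.383 -2.327
endloop
endfacet
facet normal -0.043 -0.931 0.363
outer loop
vertex -3.217 -2.389 -2.395
vertex -2.771 -2.383 -2.327
vertex -3.062 -2.215 -1.93
endloop
endfacet
facet normal 0.043 0.931 -0.363
outer loop
vertex -2.688 -0.633 -3.007
vertex -2.978 -0.465 -2.61
vertex -2.46 -0.501 -2.641
endloop
endfacet
facet normal 0.862 -0.219 -0.458
outer loop
vertex -2.688 -0.633 -3.007
vertex -2.46 -0.501 -2.641
vertex -2.771 -2.383 -2.327
endloop
endfacet
facet normal 0.863 -0.219 -0.456
outer loop
vertex -2.771 -2.383 -2.327
vertex -2.46 -0.501 -2.641
vertex -2.544 -2.252 -1.96
endloop
endfacet
facet normal -0.046 -0.932 0.361
outer loop
vertex -2.771 -2.383 -2.327
vertex -2.544 -2.252 -1.96
vertex -3.062 -2.215 -1.93
endloop
endfacet
facet normal 0.043 0.931 -0.362
outer loop
vertex -2.46 -0.501 -2.641
vertex -2.978 -0.465 -2.61
vertex -2.623 -0.342 -2.251
endloop
endfacet
facet normal 0.932 0.092 0.352
outer loop
vertex -2.46 -0.501 -2.641
vertex -2.623 -0.342 -2.251
vertex -2.544 -2.252 -1.96
endloop
endfacet
facet normal 0.932 0.092 0.350
outer loop
vertex -2.544 -2.252 -1.96
vertex -2.623 -0.342 -2.251
vertex -2.706 -2.092 -1.57
endloop
endfacet
facet normal -0.045 -0.931 0.363
outer loop
vertex -2.544 -2.252 -1.96
vertex -2.706 -2.092 -1.57
vertex -3.062 -2.215 -1.93
endloop
endfacet
facet normal -0.417 0.748 -0.517
outer loop
vertex -3.251 -2.553 -2.47
vertex -3.619 -3.187 -3.09
vertex -3.918 -2.787 -2.27
endloop
endfacet
facet normal 0.275 0.039 0.961
outer loop
vertex -3.251 -2.553 -2.47
vertex -3.918 -2.787 -2.27
vertex -3.101 -4.113 -2.45
endloop
endfacet
facet normal -0.418 0.747 -0.517
outer loop
vertex -3.918 -2.787 -2.27
vertex -3.619 -3.187 -3.09
vertex -4.41 -3.256 -2.55
endloop
endfacet
facet normal -0.256 -0.283 0.924
outer loop
vertex -3.918 -2.787 -2.27
vertex -4.41 -3.256 -2.55
vertex -3.101 -4.113 -2.45
endloop
endfacet
facet normal -0.418 0.748 -0.516
outer loop
vertex -4.41 -3.256 -2.55
vertex -3.619 -3.187 -3.09
vertex -4.438 -3.684 -3.147
endloop
endfacet
facet normal -0.495 -0.695 0.522
outer loop
vertex -4.41 -3.256 -2.55
vertex -4.438 -3.684 -3.147
vertex -3.101 -4.113 -2.45
endloop
endfacet
facet normal -0.418 0.748 -0.516
outer loop
vertex -4.438 -3.684 -3.147
vertex -3.619 -3.187 -3.09
vertex -3.987 -3.821 -3.71
endloop
endfacet
facet normal -0.301 -0.954 -0.009
outer loop
vertex -4.438 -3.684 -3.147
vertex -3.987 -3.821 -3.71
vertex -3.101 -4.113 -2.45
endloop
endfacet
facet normal -0.418 0.747 -0.516
outer loop
vertex -3.987 -3.821 -3.71
vertex -3.619 -3.187 -3.09
vertex -3.32 -3.586 -3.91
endloop
endfacet
facet normal 0.212 -0.909 -0.360
outer loop
vertex -3.987 -3.821 -3.71
vertex -3.32 -3.586 -3.91
vertex -3.101 -4.113 -2.45
endloop
endfacet
facet normal -0.418 0.748 -0.516
outer loop
vertex -3.32 -3.586 -3.91
vertex -3.619 -3.187 -3.09
vertex -2.828 -3.118 -3.63
endloop
endfacet
facet normal 0.742 -0.587 -0.323
outer loop
vertex -3.32 -3.586 -3.91
vertex -2.828 -3.118 -3.63
vertex -3.101 -4.113 -2.45
endloop
endfacet
facet normal -0.418 0.746 -0.518
outer loop
vertex -2.828 -3.118 -3.63
vertex -3.619 -3.187 -3.09
vertex -2.8 -2.689 -3.034
endloop
endfacet
facet normal 0.981 -0.175 0.080
outer loop
vertex -2.828 -3.118 -3.63
vertex -2.8 -2.689 -3.034
vertex -3.101 -4.113 -2.45
endloop
endfacet
facet normal -0.419 0.747 -0.515
outer loop
vertex -2.8 -2.689 -3.034
vertex -3.619 -3.187 -3.09
vertex -3.251 -2.553 -2.47
endloop
endfacet
facet normal 0.788 0.084 0.610
outer loop
vertex -2.8 -2.689 -3.034
vertex -3.251 -2.553 -2.47
vertex -3.101 -4.113 -2.45
endloop
endfacet

endsolid
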